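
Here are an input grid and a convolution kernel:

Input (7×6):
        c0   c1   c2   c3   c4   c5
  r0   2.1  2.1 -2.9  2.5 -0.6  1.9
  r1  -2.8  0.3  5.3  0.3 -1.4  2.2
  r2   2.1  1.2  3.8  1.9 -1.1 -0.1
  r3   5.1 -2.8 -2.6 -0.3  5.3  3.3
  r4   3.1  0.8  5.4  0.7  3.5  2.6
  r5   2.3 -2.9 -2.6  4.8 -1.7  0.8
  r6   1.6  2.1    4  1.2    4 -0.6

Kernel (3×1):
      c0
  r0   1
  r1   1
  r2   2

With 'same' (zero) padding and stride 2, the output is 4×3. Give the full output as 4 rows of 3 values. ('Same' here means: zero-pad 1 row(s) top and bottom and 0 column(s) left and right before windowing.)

-3.5 7.7 -3.4
9.5 3.9 8.1
12.8 -2.4 5.4
3.9 1.4 2.3

Output[0,0]: The receptive field on the zero-padded input at this output position is [0 / 2.1 / -2.8]. Elementwise product with the kernel and sum: 0·1 + 2.1·1 + -2.8·2.
Output[0,1]: The receptive field on the zero-padded input at this output position is [0 / -2.9 / 5.3]. Elementwise product with the kernel and sum: 0·1 + -2.9·1 + 5.3·2.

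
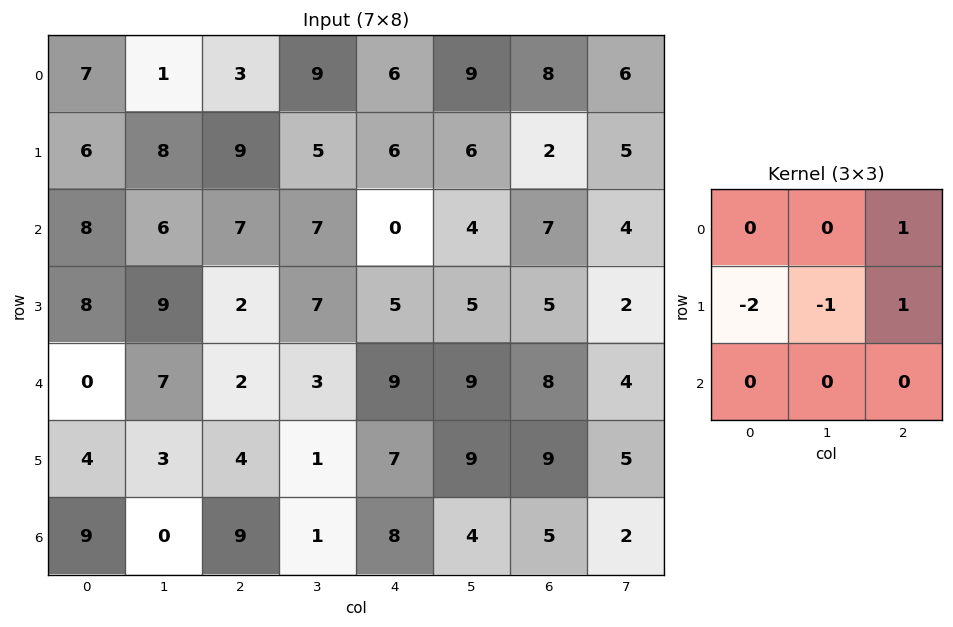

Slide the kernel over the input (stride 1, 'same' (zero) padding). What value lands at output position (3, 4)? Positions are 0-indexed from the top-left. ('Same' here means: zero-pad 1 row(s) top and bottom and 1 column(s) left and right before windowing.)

The receptive field on the zero-padded input at this output position is [7 0 4 / 7 5 5 / 3 9 9]. Elementwise product with the kernel and sum: 4·1 + 7·-2 + 5·-1 + 5·1.

-10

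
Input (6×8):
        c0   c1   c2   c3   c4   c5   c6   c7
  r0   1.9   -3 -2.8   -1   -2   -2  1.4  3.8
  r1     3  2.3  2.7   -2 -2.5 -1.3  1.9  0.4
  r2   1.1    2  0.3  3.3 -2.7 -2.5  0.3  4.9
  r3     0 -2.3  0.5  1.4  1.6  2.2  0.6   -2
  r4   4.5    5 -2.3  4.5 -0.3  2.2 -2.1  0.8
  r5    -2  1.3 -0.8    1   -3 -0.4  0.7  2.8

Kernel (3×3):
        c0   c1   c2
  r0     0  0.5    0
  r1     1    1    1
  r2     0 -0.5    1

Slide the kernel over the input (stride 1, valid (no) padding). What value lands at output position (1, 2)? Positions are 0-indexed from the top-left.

0.8

The receptive field on the input at this output position is [2.7 -2 -2.5 / 0.3 3.3 -2.7 / 0.5 1.4 1.6]. Elementwise product with the kernel and sum: -2·0.5 + 0.3·1 + 3.3·1 + -2.7·1 + 1.4·-0.5 + 1.6·1.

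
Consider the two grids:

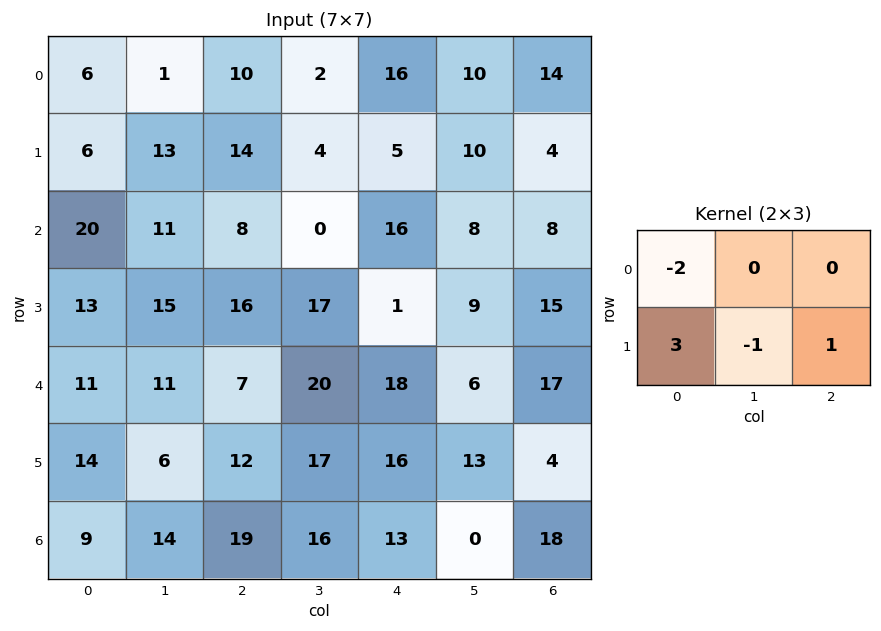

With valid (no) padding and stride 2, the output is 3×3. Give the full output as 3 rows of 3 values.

Output[0,0]: The receptive field on the input at this output position is [6 1 10 / 6 13 14]. Elementwise product with the kernel and sum: 6·-2 + 6·3 + 13·-1 + 14·1.

7 23 -23
0 16 -23
26 21 3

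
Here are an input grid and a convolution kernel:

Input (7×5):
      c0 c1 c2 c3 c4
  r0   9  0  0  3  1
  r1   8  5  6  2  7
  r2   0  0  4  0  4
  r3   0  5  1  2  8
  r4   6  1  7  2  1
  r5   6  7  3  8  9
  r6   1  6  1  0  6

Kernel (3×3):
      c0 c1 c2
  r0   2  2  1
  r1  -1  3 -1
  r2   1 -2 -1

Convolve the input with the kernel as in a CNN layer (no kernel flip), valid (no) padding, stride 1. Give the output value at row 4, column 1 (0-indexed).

16

The receptive field on the input at this output position is [1 7 2 / 7 3 8 / 6 1 0]. Elementwise product with the kernel and sum: 1·2 + 7·2 + 2·1 + 7·-1 + 3·3 + 8·-1 + 6·1 + 1·-2 + 0·-1.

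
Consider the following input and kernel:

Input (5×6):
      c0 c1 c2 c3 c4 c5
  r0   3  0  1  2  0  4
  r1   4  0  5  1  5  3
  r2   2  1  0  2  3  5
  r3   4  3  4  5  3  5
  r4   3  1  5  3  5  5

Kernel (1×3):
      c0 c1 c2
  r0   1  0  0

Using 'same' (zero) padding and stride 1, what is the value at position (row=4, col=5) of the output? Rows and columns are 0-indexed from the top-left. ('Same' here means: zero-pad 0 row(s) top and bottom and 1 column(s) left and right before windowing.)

5

The receptive field on the zero-padded input at this output position is [5 5 0]. Elementwise product with the kernel and sum: 5·1.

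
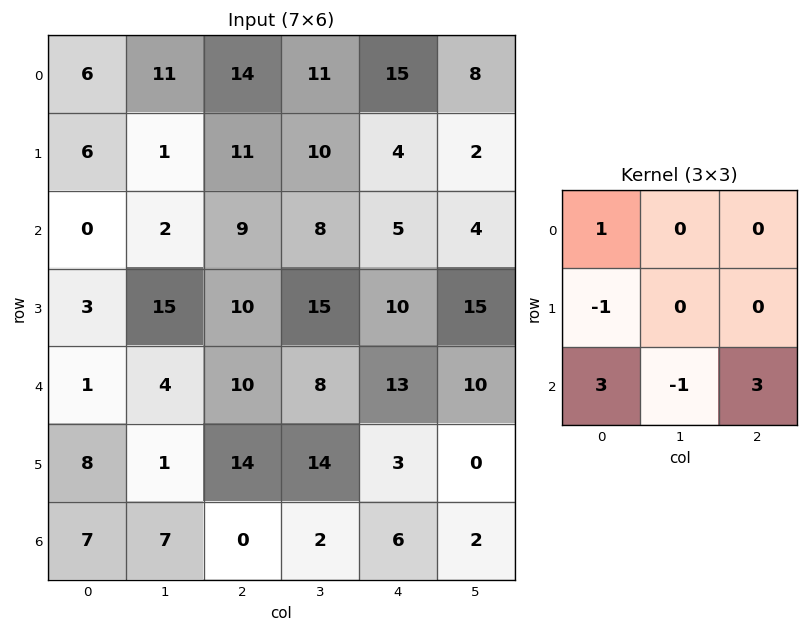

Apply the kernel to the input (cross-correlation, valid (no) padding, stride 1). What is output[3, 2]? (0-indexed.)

The receptive field on the input at this output position is [10 15 10 / 10 8 13 / 14 14 3]. Elementwise product with the kernel and sum: 10·1 + 10·-1 + 14·3 + 14·-1 + 3·3.

37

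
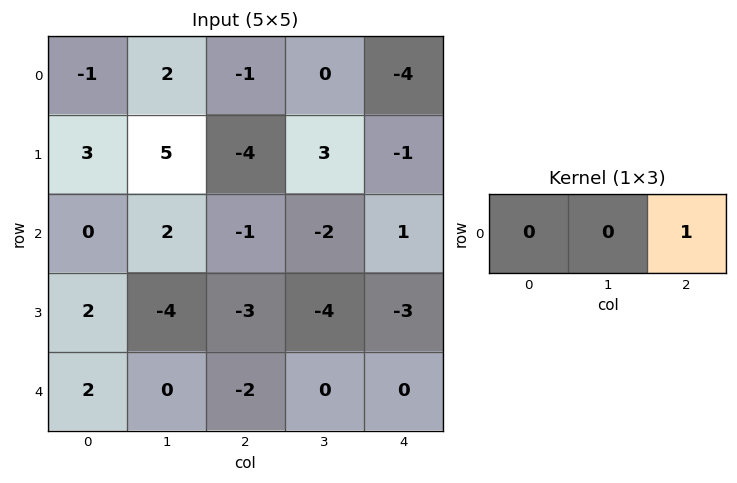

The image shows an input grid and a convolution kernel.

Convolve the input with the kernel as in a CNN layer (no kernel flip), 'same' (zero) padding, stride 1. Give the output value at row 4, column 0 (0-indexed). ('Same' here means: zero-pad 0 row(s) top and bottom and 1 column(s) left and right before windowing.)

0

The receptive field on the zero-padded input at this output position is [0 2 0]. Elementwise product with the kernel and sum: 0·1.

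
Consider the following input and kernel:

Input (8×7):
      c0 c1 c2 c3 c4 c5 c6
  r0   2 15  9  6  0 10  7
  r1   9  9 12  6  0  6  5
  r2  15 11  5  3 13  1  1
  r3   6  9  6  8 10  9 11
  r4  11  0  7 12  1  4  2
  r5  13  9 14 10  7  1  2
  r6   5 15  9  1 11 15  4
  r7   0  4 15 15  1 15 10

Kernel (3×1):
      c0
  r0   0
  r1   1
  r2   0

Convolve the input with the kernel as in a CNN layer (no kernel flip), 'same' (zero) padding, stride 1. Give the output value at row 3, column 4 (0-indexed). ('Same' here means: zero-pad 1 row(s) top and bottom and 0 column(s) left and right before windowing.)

10

The receptive field on the zero-padded input at this output position is [13 / 10 / 1]. Elementwise product with the kernel and sum: 10·1.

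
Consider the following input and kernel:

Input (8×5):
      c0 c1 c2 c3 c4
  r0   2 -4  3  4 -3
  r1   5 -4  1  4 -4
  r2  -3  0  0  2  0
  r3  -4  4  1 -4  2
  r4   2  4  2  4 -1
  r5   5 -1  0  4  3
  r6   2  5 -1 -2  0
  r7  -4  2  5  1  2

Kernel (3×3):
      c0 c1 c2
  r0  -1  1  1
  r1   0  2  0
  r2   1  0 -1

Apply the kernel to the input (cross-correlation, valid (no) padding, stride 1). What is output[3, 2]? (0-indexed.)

The receptive field on the input at this output position is [1 -4 2 / 2 4 -1 / 0 4 3]. Elementwise product with the kernel and sum: 1·-1 + -4·1 + 2·1 + 4·2 + 0·1 + 3·-1.

2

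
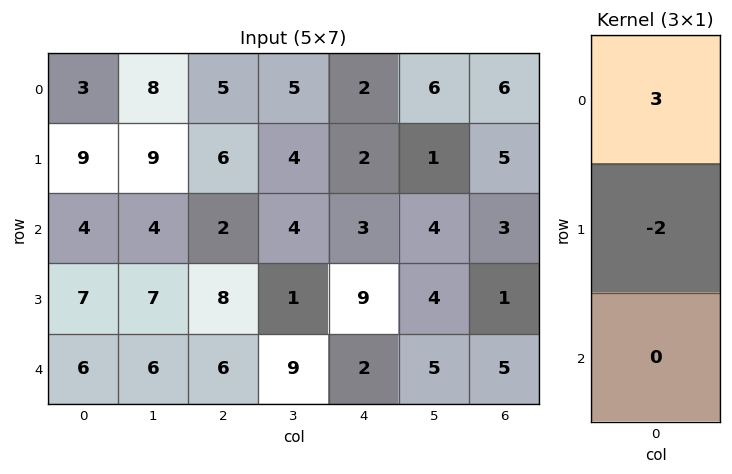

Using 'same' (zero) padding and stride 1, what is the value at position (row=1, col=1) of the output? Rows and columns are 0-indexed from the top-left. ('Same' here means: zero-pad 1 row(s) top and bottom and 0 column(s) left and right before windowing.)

The receptive field on the zero-padded input at this output position is [8 / 9 / 4]. Elementwise product with the kernel and sum: 8·3 + 9·-2.

6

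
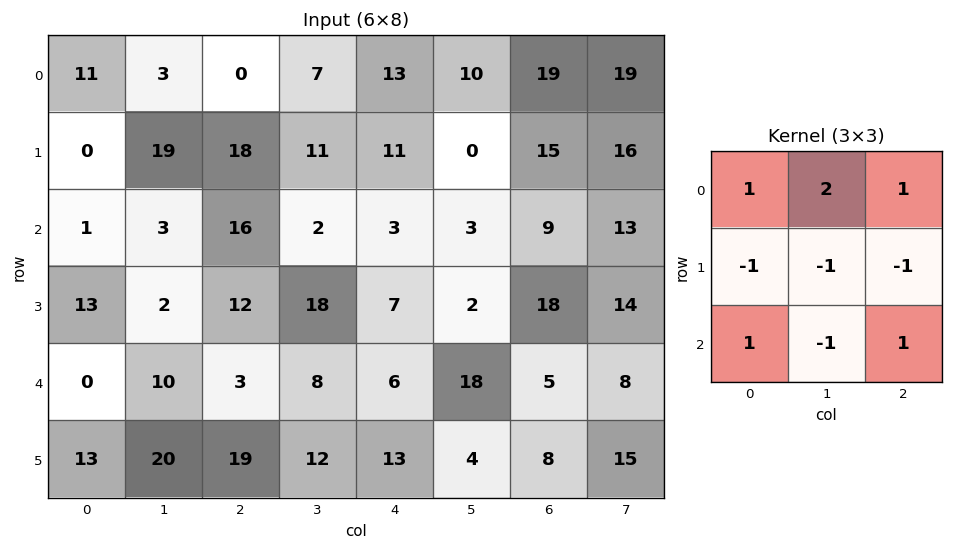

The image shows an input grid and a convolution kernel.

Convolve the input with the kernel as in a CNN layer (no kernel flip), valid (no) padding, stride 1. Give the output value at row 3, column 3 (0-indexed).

The receptive field on the input at this output position is [18 7 2 / 8 6 18 / 12 13 4]. Elementwise product with the kernel and sum: 18·1 + 7·2 + 2·1 + 8·-1 + 6·-1 + 18·-1 + 12·1 + 13·-1 + 4·1.

5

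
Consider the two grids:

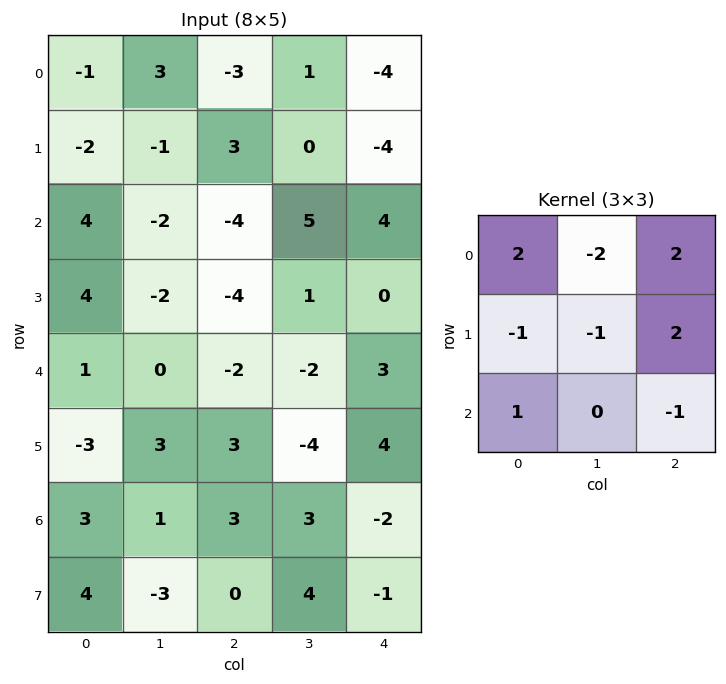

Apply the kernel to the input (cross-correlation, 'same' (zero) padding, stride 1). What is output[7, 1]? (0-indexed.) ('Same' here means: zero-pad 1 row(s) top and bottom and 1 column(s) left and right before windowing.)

9

The receptive field on the zero-padded input at this output position is [3 1 3 / 4 -3 0 / 0 0 0]. Elementwise product with the kernel and sum: 3·2 + 1·-2 + 3·2 + 4·-1 + -3·-1 + 0·2 + 0·1 + 0·-1.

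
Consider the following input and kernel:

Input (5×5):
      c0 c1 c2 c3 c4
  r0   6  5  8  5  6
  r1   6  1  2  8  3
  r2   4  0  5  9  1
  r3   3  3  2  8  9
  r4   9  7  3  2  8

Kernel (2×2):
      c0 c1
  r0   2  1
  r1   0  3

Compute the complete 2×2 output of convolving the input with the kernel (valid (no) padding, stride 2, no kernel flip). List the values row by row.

Output[0,0]: The receptive field on the input at this output position is [6 5 / 6 1]. Elementwise product with the kernel and sum: 6·2 + 5·1 + 1·3.
Output[0,1]: The receptive field on the input at this output position is [8 5 / 2 8]. Elementwise product with the kernel and sum: 8·2 + 5·1 + 8·3.

20 45
17 43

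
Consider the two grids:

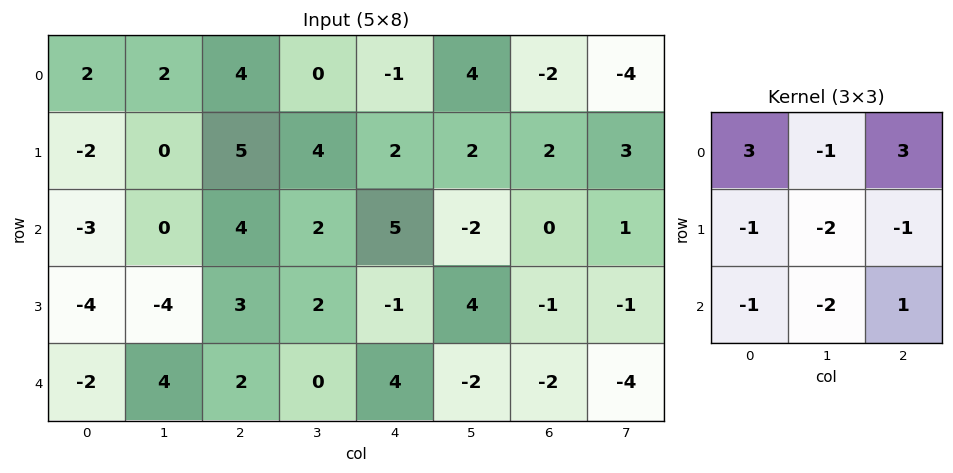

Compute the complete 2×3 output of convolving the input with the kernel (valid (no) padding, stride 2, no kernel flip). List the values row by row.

20 -9 -22
8 21 9

Output[0,0]: The receptive field on the input at this output position is [2 2 4 / -2 0 5 / -3 0 4]. Elementwise product with the kernel and sum: 2·3 + 2·-1 + 4·3 + -2·-1 + 0·-2 + 5·-1 + -3·-1 + 0·-2 + 4·1.
Output[0,1]: The receptive field on the input at this output position is [4 0 -1 / 5 4 2 / 4 2 5]. Elementwise product with the kernel and sum: 4·3 + 0·-1 + -1·3 + 5·-1 + 4·-2 + 2·-1 + 4·-1 + 2·-2 + 5·1.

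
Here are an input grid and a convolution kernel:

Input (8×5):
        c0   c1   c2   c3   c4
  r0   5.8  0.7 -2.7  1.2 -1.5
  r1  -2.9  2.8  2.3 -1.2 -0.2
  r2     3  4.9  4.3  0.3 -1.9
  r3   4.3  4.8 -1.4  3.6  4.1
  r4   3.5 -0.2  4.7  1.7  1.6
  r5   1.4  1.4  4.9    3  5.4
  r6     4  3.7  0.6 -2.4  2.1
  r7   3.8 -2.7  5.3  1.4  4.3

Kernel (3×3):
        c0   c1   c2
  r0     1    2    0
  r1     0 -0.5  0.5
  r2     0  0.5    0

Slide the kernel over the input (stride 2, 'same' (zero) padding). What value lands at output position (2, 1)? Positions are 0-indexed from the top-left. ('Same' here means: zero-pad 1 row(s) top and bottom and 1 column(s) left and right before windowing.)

2.95

The receptive field on the zero-padded input at this output position is [4.8 -1.4 3.6 / -0.2 4.7 1.7 / 1.4 4.9 3]. Elementwise product with the kernel and sum: 4.8·1 + -1.4·2 + 4.7·-0.5 + 1.7·0.5 + 4.9·0.5.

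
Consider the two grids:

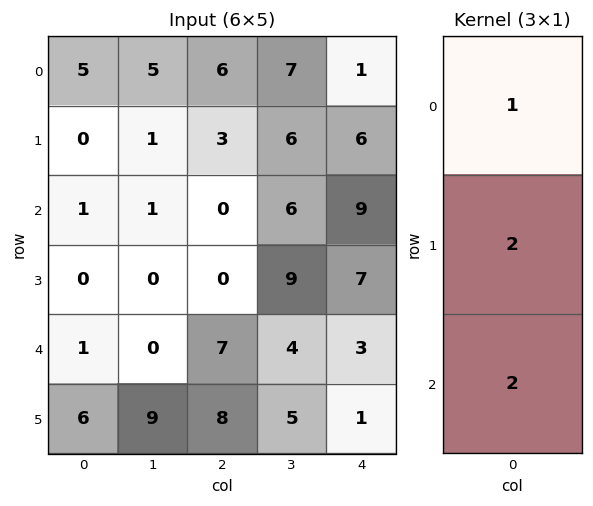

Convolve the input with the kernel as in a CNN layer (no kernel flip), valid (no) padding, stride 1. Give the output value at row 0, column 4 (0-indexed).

31

The receptive field on the input at this output position is [1 / 6 / 9]. Elementwise product with the kernel and sum: 1·1 + 6·2 + 9·2.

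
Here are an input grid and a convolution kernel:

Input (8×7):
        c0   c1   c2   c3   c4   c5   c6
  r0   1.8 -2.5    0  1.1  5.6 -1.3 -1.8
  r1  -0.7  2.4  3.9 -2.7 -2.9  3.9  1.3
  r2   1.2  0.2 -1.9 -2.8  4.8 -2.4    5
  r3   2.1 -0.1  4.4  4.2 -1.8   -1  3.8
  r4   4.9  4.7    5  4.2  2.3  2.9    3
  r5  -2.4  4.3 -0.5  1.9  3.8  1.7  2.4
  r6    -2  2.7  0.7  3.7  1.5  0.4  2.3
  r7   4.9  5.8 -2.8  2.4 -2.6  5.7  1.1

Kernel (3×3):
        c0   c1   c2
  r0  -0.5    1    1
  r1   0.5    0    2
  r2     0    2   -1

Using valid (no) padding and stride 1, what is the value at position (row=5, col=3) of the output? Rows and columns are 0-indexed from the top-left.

The receptive field on the input at this output position is [1.9 3.8 1.7 / 3.7 1.5 0.4 / 2.4 -2.6 5.7]. Elementwise product with the kernel and sum: 1.9·-0.5 + 3.8·1 + 1.7·1 + 3.7·0.5 + 0.4·2 + -2.6·2 + 5.7·-1.

-3.7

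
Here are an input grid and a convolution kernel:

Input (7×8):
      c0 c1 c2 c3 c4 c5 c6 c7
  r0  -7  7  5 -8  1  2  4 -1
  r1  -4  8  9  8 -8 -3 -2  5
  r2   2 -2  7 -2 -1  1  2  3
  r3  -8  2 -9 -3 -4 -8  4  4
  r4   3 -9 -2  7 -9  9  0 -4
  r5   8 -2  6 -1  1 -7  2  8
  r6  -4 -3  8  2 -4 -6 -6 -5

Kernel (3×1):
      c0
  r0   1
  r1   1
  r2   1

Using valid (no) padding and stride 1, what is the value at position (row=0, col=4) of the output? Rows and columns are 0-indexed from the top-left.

The receptive field on the input at this output position is [1 / -8 / -1]. Elementwise product with the kernel and sum: 1·1 + -8·1 + -1·1.

-8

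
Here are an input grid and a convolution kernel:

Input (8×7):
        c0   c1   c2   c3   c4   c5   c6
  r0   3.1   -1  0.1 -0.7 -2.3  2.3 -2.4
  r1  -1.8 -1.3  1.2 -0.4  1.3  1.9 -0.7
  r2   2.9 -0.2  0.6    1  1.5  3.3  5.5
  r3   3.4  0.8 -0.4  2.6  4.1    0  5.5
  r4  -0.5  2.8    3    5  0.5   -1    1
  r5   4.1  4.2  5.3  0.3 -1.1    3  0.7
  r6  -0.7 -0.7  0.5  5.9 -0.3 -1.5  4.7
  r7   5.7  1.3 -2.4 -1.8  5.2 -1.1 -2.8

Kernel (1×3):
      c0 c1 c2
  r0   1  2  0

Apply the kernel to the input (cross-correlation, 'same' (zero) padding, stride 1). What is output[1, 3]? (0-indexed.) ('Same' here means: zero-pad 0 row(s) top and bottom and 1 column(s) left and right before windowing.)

0.4

The receptive field on the zero-padded input at this output position is [1.2 -0.4 1.3]. Elementwise product with the kernel and sum: 1.2·1 + -0.4·2.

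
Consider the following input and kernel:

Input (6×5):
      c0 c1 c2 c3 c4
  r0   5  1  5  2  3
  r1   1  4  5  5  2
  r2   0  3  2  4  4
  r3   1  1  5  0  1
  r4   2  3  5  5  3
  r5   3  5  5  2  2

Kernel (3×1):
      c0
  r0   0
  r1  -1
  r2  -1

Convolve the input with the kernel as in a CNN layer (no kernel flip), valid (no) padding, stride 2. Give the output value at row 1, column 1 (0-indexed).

The receptive field on the input at this output position is [2 / 5 / 5]. Elementwise product with the kernel and sum: 5·-1 + 5·-1.

-10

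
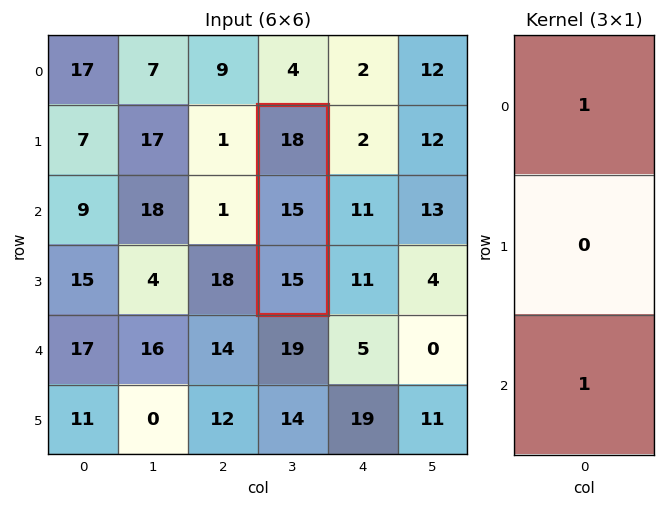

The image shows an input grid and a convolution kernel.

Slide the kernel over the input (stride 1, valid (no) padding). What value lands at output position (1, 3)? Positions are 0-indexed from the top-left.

The receptive field on the input at this output position is [18 / 15 / 15]. Elementwise product with the kernel and sum: 18·1 + 15·1.

33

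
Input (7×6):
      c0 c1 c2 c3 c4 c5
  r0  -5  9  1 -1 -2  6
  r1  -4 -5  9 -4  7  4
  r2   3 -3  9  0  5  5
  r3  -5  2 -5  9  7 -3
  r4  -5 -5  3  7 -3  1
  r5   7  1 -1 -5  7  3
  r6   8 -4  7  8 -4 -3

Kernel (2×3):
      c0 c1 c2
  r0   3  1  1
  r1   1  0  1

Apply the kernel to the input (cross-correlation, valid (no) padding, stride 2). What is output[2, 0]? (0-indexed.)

The receptive field on the input at this output position is [-5 -5 3 / 7 1 -1]. Elementwise product with the kernel and sum: -5·3 + -5·1 + 3·1 + 7·1 + -1·1.

-11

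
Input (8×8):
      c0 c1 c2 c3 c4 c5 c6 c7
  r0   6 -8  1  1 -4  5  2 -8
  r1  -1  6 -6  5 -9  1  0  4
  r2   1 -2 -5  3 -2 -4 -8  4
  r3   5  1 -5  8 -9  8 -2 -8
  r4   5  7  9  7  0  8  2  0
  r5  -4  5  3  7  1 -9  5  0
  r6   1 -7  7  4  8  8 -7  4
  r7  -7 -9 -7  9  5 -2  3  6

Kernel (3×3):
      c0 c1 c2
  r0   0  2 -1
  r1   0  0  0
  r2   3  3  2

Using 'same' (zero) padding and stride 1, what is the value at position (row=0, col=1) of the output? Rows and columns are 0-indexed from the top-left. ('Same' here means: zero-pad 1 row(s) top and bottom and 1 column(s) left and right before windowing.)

3

The receptive field on the zero-padded input at this output position is [0 0 0 / 6 -8 1 / -1 6 -6]. Elementwise product with the kernel and sum: 0·2 + 0·-1 + -1·3 + 6·3 + -6·2.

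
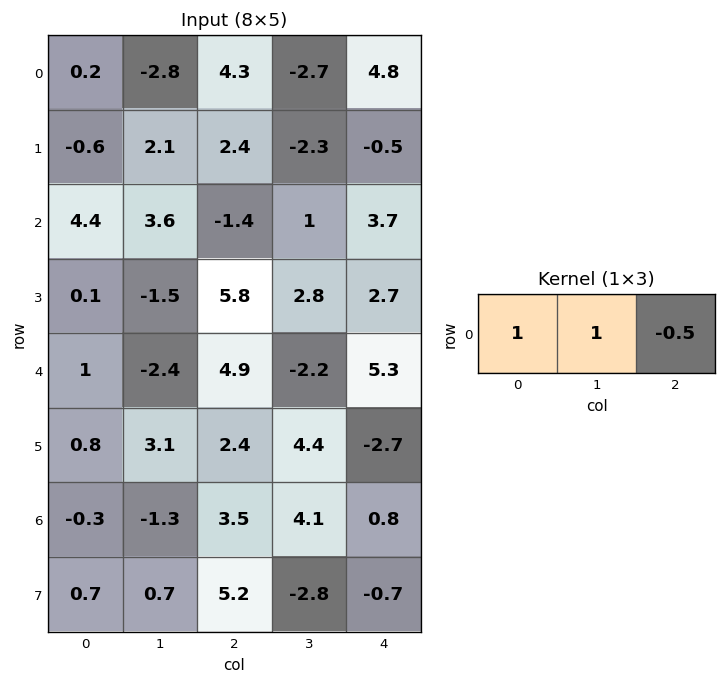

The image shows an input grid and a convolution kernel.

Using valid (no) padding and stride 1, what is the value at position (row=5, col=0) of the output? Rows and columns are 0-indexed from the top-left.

The receptive field on the input at this output position is [0.8 3.1 2.4]. Elementwise product with the kernel and sum: 0.8·1 + 3.1·1 + 2.4·-0.5.

2.7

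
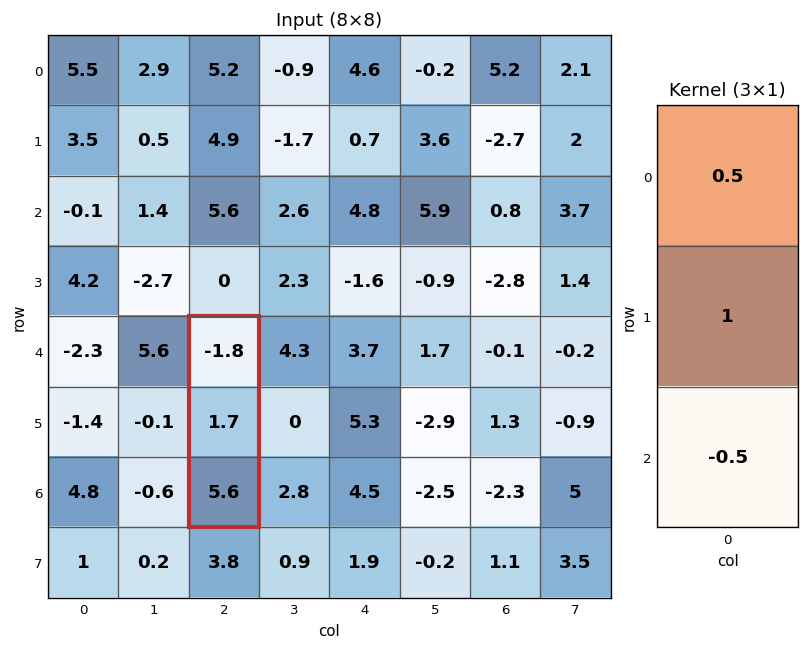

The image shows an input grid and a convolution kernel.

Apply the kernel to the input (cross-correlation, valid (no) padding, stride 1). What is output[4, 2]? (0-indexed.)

-2

The receptive field on the input at this output position is [-1.8 / 1.7 / 5.6]. Elementwise product with the kernel and sum: -1.8·0.5 + 1.7·1 + 5.6·-0.5.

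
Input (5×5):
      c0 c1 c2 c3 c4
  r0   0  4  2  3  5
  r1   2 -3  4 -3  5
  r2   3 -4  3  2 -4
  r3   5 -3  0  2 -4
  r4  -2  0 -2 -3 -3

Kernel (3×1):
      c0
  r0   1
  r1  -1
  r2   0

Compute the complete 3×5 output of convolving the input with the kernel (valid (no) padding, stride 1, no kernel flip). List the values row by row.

-2 7 -2 6 0
-1 1 1 -5 9
-2 -1 3 0 0

Output[0,0]: The receptive field on the input at this output position is [0 / 2 / 3]. Elementwise product with the kernel and sum: 0·1 + 2·-1.
Output[0,1]: The receptive field on the input at this output position is [4 / -3 / -4]. Elementwise product with the kernel and sum: 4·1 + -3·-1.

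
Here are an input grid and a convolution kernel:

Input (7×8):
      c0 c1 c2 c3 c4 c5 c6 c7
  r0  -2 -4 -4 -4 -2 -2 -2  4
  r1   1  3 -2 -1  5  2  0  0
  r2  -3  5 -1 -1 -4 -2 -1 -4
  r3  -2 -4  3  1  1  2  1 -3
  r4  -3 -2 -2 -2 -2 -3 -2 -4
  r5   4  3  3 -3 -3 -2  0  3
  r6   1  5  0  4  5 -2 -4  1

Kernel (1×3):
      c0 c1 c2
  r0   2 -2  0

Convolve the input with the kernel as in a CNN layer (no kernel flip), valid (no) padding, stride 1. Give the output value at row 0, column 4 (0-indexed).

The receptive field on the input at this output position is [-2 -2 -2]. Elementwise product with the kernel and sum: -2·2 + -2·-2.

0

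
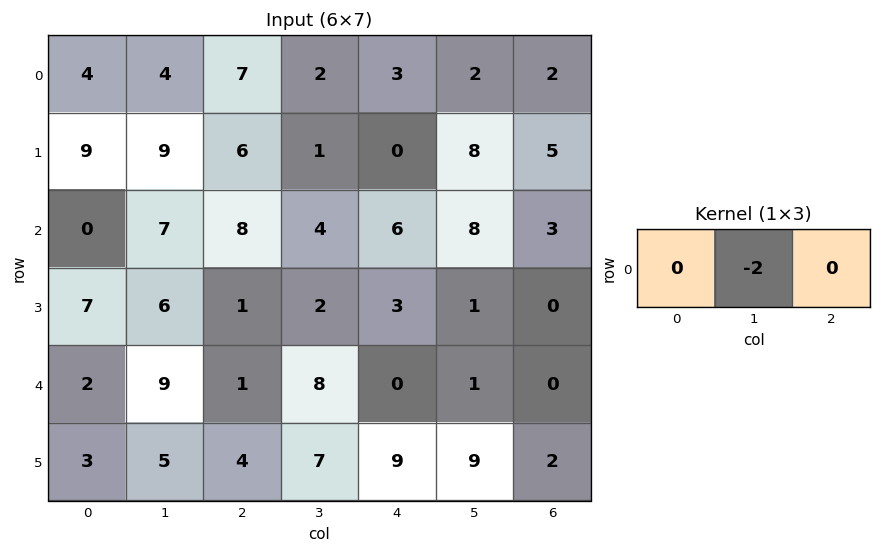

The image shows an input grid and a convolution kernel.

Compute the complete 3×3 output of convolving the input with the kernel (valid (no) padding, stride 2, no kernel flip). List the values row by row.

Output[0,0]: The receptive field on the input at this output position is [4 4 7]. Elementwise product with the kernel and sum: 4·-2.
Output[0,1]: The receptive field on the input at this output position is [7 2 3]. Elementwise product with the kernel and sum: 2·-2.

-8 -4 -4
-14 -8 -16
-18 -16 -2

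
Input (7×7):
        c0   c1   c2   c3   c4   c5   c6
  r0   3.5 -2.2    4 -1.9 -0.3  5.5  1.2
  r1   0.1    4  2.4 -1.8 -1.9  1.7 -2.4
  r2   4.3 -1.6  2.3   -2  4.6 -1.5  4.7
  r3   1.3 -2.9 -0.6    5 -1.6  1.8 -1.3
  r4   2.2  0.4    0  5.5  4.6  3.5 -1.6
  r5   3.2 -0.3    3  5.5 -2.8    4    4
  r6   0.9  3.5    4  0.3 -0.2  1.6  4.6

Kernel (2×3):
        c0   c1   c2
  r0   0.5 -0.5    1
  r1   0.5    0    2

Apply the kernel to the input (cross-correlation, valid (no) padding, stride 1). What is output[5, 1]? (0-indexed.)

6.2

The receptive field on the input at this output position is [-0.3 3 5.5 / 3.5 4 0.3]. Elementwise product with the kernel and sum: -0.3·0.5 + 3·-0.5 + 5.5·1 + 3.5·0.5 + 0.3·2.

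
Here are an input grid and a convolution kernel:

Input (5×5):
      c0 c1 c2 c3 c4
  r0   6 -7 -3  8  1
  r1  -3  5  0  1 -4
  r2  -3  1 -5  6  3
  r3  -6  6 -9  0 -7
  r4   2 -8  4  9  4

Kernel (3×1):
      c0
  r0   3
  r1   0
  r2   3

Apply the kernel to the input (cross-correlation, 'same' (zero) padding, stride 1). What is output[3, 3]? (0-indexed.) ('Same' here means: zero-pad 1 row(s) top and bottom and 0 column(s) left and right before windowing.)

The receptive field on the zero-padded input at this output position is [6 / 0 / 9]. Elementwise product with the kernel and sum: 6·3 + 9·3.

45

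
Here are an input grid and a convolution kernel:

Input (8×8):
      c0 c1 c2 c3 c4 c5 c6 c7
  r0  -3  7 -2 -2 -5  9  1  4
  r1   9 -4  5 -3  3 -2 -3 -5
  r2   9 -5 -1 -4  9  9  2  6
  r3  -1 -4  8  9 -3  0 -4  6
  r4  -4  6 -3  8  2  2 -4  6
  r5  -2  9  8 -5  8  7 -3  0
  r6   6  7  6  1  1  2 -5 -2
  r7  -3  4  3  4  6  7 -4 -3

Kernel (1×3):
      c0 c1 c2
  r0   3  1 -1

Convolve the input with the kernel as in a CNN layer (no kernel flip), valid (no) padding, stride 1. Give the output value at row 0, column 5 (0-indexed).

The receptive field on the input at this output position is [9 1 4]. Elementwise product with the kernel and sum: 9·3 + 1·1 + 4·-1.

24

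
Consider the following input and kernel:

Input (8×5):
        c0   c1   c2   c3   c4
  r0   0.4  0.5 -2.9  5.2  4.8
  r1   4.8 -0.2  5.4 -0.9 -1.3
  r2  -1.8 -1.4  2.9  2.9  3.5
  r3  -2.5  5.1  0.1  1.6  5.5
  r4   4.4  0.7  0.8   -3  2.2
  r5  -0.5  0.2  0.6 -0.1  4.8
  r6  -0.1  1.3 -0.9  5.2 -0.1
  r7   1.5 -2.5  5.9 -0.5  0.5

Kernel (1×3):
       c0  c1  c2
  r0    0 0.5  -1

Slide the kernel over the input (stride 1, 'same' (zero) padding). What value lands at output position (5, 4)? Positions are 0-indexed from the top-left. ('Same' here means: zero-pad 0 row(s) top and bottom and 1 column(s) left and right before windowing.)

The receptive field on the zero-padded input at this output position is [-0.1 4.8 0]. Elementwise product with the kernel and sum: 4.8·0.5 + 0·-1.

2.4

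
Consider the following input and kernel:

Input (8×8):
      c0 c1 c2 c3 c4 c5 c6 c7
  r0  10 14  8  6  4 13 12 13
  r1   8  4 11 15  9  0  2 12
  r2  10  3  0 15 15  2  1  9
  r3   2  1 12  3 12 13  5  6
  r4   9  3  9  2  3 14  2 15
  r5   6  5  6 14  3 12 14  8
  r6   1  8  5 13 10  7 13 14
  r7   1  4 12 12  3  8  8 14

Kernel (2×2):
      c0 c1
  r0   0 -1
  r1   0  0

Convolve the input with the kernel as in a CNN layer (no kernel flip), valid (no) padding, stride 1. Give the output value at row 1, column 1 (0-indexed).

The receptive field on the input at this output position is [4 11 / 3 0]. Elementwise product with the kernel and sum: 11·-1.

-11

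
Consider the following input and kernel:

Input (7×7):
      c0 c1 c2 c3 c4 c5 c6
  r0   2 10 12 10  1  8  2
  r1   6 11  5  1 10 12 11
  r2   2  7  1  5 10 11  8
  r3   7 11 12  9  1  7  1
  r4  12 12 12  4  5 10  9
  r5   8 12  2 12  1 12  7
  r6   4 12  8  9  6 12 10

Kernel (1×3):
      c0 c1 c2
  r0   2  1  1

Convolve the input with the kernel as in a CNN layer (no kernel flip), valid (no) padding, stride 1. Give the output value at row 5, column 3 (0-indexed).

The receptive field on the input at this output position is [12 1 12]. Elementwise product with the kernel and sum: 12·2 + 1·1 + 12·1.

37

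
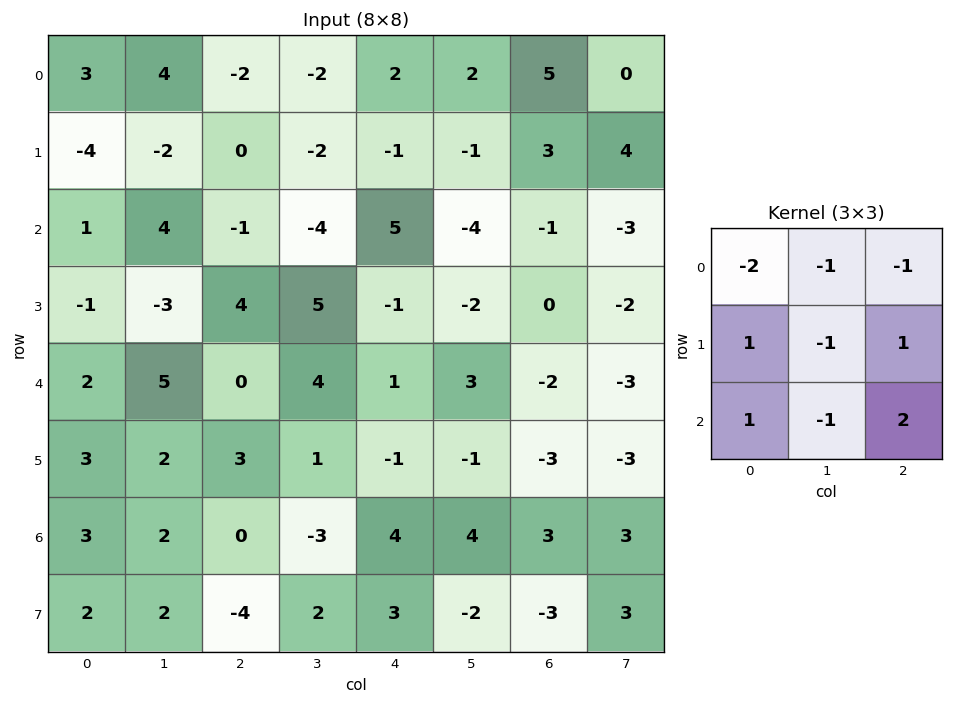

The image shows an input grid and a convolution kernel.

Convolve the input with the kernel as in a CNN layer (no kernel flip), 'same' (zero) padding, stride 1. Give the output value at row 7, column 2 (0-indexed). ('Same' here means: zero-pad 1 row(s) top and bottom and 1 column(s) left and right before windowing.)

The receptive field on the zero-padded input at this output position is [2 0 -3 / 2 -4 2 / 0 0 0]. Elementwise product with the kernel and sum: 2·-2 + 0·-1 + -3·-1 + 2·1 + -4·-1 + 2·1 + 0·1 + 0·-1 + 0·2.

7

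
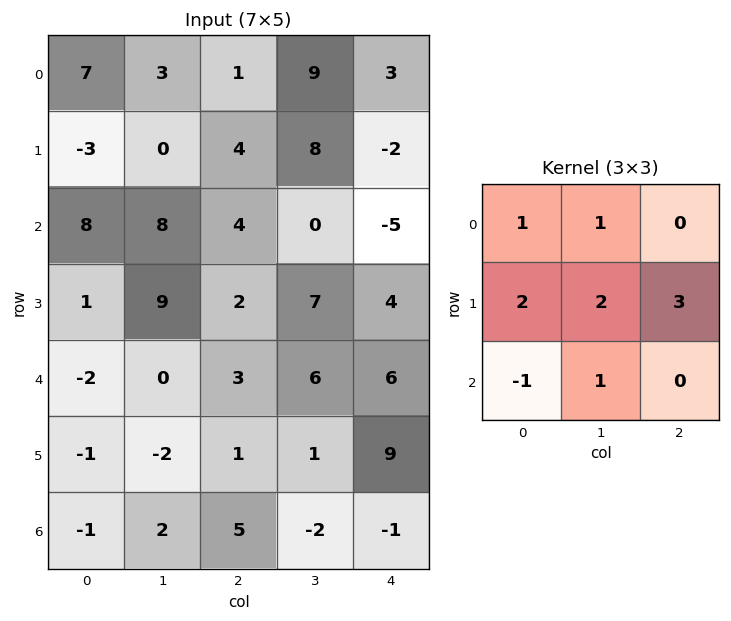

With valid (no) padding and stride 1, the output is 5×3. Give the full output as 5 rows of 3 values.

Output[0,0]: The receptive field on the input at this output position is [7 3 1 / -3 0 4 / 8 8 4]. Elementwise product with the kernel and sum: 7·1 + 3·1 + -3·2 + 0·2 + 4·3 + 8·-1 + 8·1.
Output[0,1]: The receptive field on the input at this output position is [3 1 9 / 0 4 8 / 8 4 0]. Elementwise product with the kernel and sum: 3·1 + 1·1 + 0·2 + 4·2 + 8·3 + 8·-1 + 4·1.

16 32 24
49 21 10
44 58 37
14 38 45
-2 7 33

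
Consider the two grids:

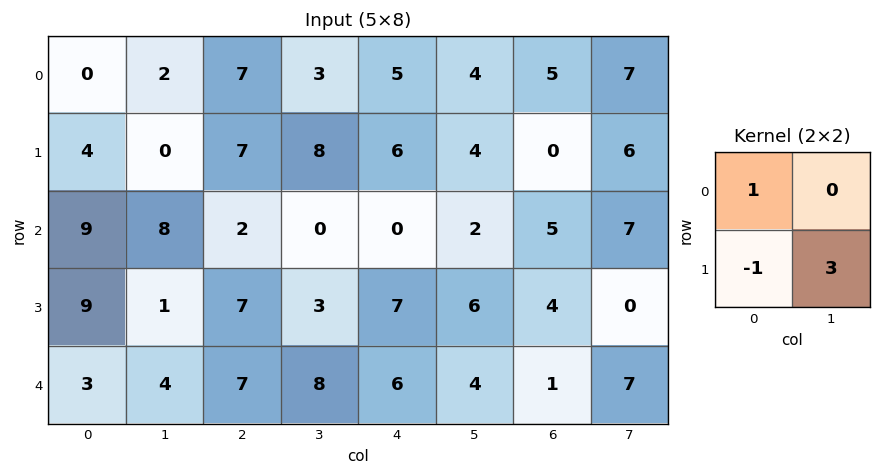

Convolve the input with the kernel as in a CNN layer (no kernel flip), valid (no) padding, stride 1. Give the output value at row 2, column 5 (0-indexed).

8

The receptive field on the input at this output position is [2 5 / 6 4]. Elementwise product with the kernel and sum: 2·1 + 6·-1 + 4·3.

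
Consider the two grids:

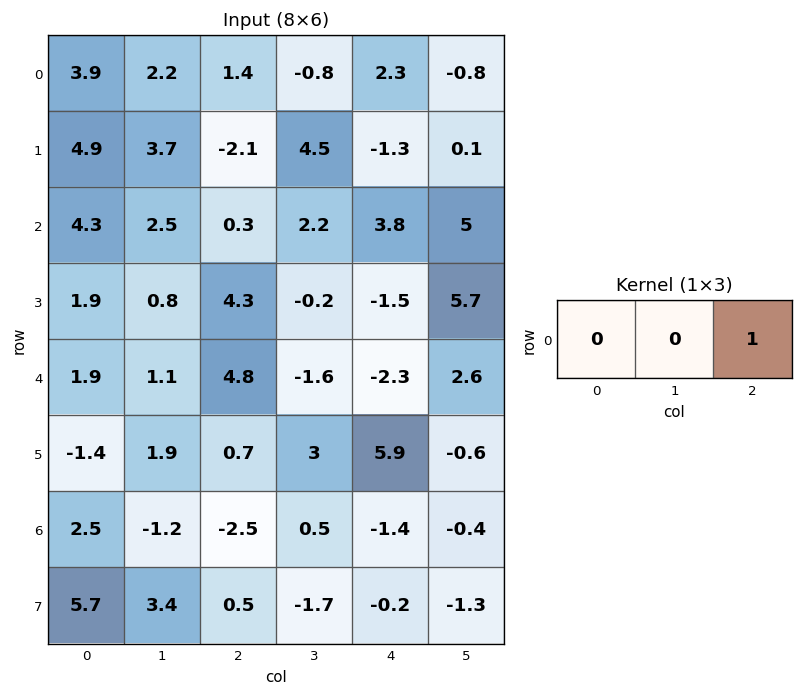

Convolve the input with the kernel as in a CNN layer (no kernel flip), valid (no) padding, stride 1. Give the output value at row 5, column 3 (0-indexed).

-0.6

The receptive field on the input at this output position is [3 5.9 -0.6]. Elementwise product with the kernel and sum: -0.6·1.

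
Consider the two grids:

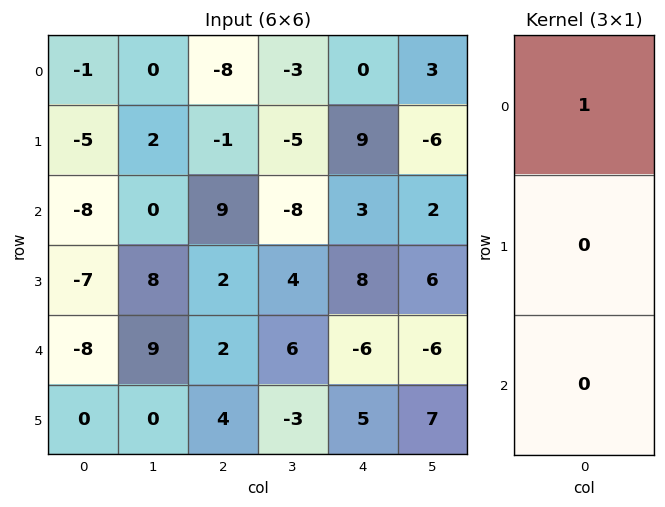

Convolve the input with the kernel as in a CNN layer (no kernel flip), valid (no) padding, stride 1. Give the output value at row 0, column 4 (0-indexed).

The receptive field on the input at this output position is [0 / 9 / 3]. Elementwise product with the kernel and sum: 0·1.

0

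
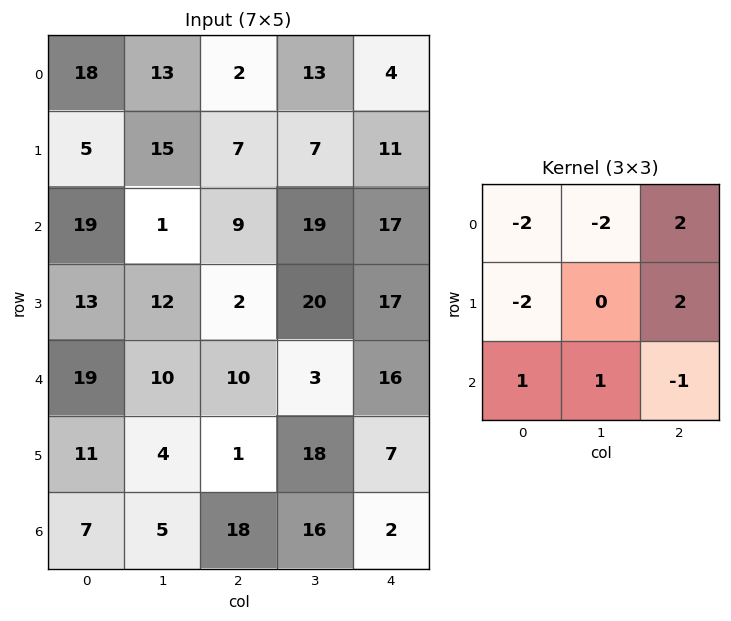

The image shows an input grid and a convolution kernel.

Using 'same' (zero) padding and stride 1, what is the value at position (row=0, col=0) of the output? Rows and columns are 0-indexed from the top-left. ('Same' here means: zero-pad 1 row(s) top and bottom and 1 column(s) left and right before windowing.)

16

The receptive field on the zero-padded input at this output position is [0 0 0 / 0 18 13 / 0 5 15]. Elementwise product with the kernel and sum: 0·-2 + 0·-2 + 0·2 + 0·-2 + 13·2 + 0·1 + 5·1 + 15·-1.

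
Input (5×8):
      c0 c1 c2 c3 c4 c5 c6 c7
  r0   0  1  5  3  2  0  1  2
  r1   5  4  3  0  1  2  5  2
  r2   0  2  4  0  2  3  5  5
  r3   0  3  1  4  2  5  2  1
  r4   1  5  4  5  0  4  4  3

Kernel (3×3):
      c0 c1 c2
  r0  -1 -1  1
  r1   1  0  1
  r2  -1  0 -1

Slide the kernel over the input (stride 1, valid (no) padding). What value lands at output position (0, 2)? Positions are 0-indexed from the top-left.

-8

The receptive field on the input at this output position is [5 3 2 / 3 0 1 / 4 0 2]. Elementwise product with the kernel and sum: 5·-1 + 3·-1 + 2·1 + 3·1 + 1·1 + 4·-1 + 2·-1.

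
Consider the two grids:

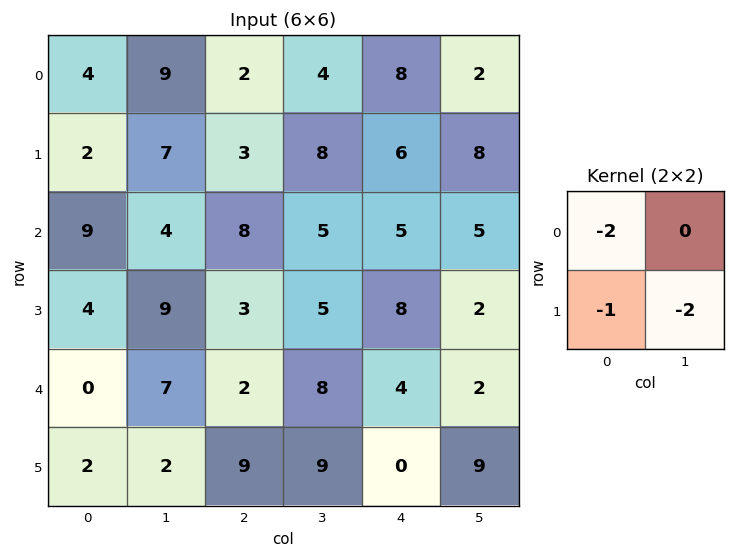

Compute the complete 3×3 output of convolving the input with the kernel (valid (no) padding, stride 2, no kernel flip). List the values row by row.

Output[0,0]: The receptive field on the input at this output position is [4 9 / 2 7]. Elementwise product with the kernel and sum: 4·-2 + 2·-1 + 7·-2.
Output[0,1]: The receptive field on the input at this output position is [2 4 / 3 8]. Elementwise product with the kernel and sum: 2·-2 + 3·-1 + 8·-2.

-24 -23 -38
-40 -29 -22
-6 -31 -26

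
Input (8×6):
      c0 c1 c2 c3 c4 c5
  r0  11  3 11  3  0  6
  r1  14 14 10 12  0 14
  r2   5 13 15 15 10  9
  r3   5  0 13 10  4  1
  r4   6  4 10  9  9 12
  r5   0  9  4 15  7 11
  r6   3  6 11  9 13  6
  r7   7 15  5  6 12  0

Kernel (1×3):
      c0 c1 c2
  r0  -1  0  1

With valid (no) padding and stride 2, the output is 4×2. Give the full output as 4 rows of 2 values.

Output[0,0]: The receptive field on the input at this output position is [11 3 11]. Elementwise product with the kernel and sum: 11·-1 + 11·1.

0 -11
10 -5
4 -1
8 2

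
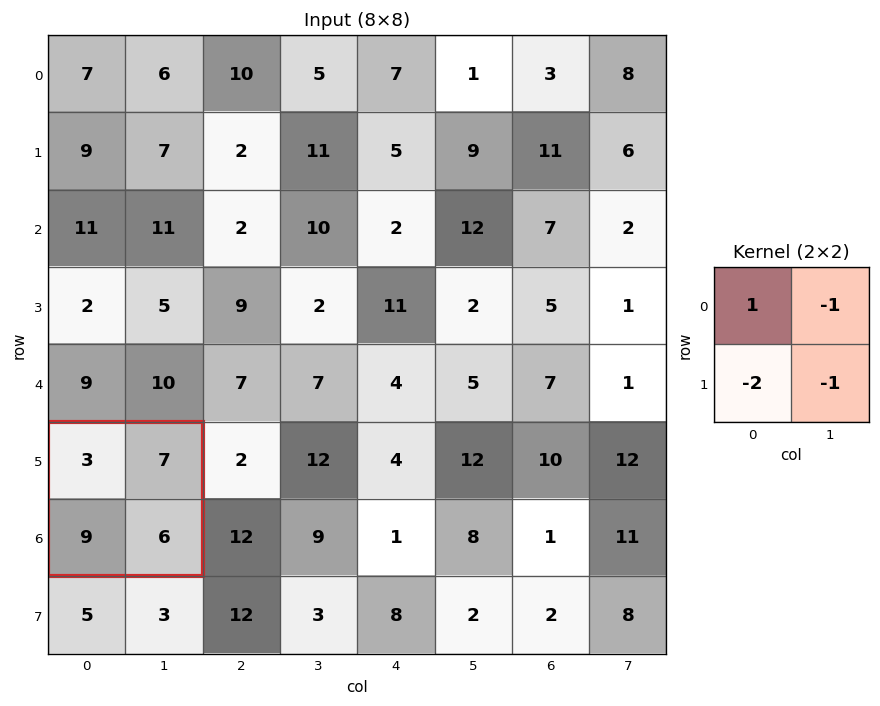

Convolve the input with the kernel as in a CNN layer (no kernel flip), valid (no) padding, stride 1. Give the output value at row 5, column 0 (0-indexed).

-28

The receptive field on the input at this output position is [3 7 / 9 6]. Elementwise product with the kernel and sum: 3·1 + 7·-1 + 9·-2 + 6·-1.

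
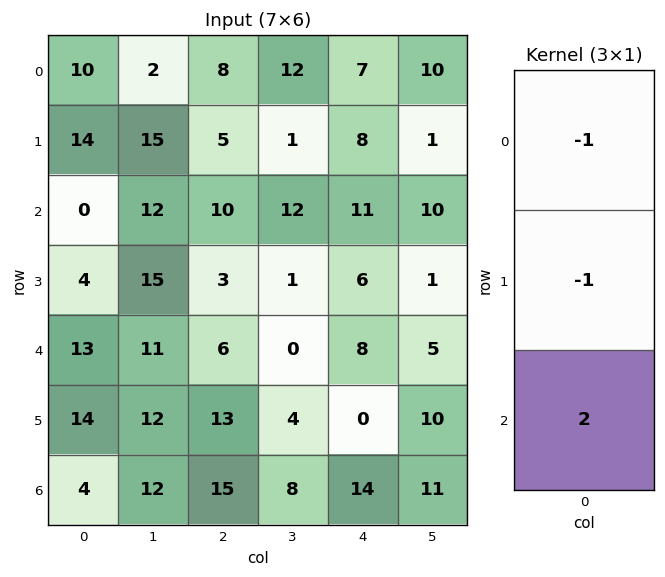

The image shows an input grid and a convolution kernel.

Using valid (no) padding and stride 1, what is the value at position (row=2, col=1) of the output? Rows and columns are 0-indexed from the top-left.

-5

The receptive field on the input at this output position is [12 / 15 / 11]. Elementwise product with the kernel and sum: 12·-1 + 15·-1 + 11·2.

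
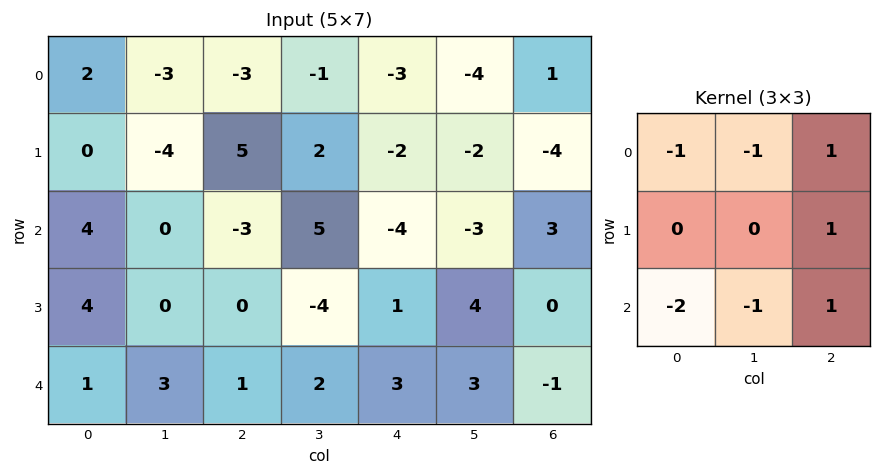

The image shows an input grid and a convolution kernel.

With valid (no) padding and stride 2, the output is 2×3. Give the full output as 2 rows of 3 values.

Output[0,0]: The receptive field on the input at this output position is [2 -3 -3 / 0 -4 5 / 4 0 -3]. Elementwise product with the kernel and sum: 2·-1 + -3·-1 + -3·1 + 5·1 + 4·-2 + 0·-1 + -3·1.
Output[0,1]: The receptive field on the input at this output position is [-3 -1 -3 / 5 2 -2 / -3 5 -4]. Elementwise product with the kernel and sum: -3·-1 + -1·-1 + -3·1 + -2·1 + -3·-2 + 5·-1 + -4·1.

-8 -4 18
-11 -6 0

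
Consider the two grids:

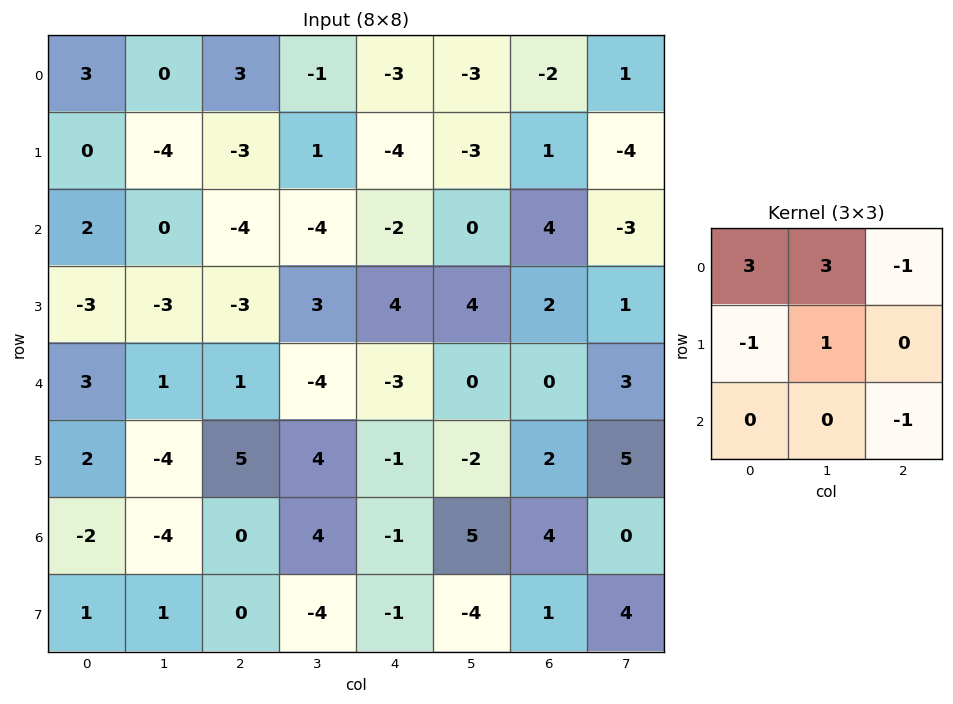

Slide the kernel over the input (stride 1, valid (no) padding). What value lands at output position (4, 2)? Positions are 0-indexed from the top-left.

The receptive field on the input at this output position is [1 -4 -3 / 5 4 -1 / 0 4 -1]. Elementwise product with the kernel and sum: 1·3 + -4·3 + -3·-1 + 5·-1 + 4·1 + -1·-1.

-6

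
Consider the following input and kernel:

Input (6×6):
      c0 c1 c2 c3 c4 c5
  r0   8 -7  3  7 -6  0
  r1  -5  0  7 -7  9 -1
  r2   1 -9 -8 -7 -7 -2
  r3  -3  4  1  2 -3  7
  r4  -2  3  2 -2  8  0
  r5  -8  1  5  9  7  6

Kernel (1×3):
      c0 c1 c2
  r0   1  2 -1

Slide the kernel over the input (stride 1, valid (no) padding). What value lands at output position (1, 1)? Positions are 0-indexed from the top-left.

21

The receptive field on the input at this output position is [0 7 -7]. Elementwise product with the kernel and sum: 0·1 + 7·2 + -7·-1.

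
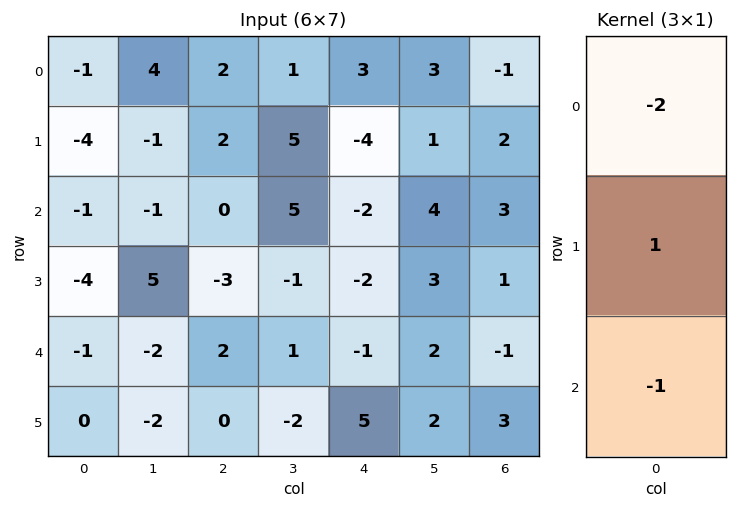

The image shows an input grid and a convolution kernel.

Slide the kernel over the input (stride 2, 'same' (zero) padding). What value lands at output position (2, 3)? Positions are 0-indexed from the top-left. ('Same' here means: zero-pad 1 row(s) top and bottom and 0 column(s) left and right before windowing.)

The receptive field on the zero-padded input at this output position is [1 / -1 / 3]. Elementwise product with the kernel and sum: 1·-2 + -1·1 + 3·-1.

-6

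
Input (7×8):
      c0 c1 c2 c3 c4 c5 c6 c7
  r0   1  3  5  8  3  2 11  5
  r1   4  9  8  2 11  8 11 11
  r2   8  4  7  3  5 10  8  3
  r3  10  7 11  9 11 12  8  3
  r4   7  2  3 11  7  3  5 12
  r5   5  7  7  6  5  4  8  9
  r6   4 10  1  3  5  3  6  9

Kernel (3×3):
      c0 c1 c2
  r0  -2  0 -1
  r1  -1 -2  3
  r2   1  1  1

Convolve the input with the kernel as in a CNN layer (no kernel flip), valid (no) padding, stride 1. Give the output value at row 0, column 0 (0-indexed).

The receptive field on the input at this output position is [1 3 5 / 4 9 8 / 8 4 7]. Elementwise product with the kernel and sum: 1·-2 + 5·-1 + 4·-1 + 9·-2 + 8·3 + 8·1 + 4·1 + 7·1.

14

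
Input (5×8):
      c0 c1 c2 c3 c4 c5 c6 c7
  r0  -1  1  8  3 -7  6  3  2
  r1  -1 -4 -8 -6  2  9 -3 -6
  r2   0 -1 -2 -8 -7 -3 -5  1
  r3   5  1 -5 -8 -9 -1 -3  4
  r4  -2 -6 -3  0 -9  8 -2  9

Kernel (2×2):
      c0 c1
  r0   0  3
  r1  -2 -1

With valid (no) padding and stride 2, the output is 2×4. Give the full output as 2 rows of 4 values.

Output[0,0]: The receptive field on the input at this output position is [-1 1 / -1 -4]. Elementwise product with the kernel and sum: 1·3 + -1·-2 + -4·-1.
Output[0,1]: The receptive field on the input at this output position is [8 3 / -8 -6]. Elementwise product with the kernel and sum: 3·3 + -8·-2 + -6·-1.

9 31 5 18
-14 -6 10 5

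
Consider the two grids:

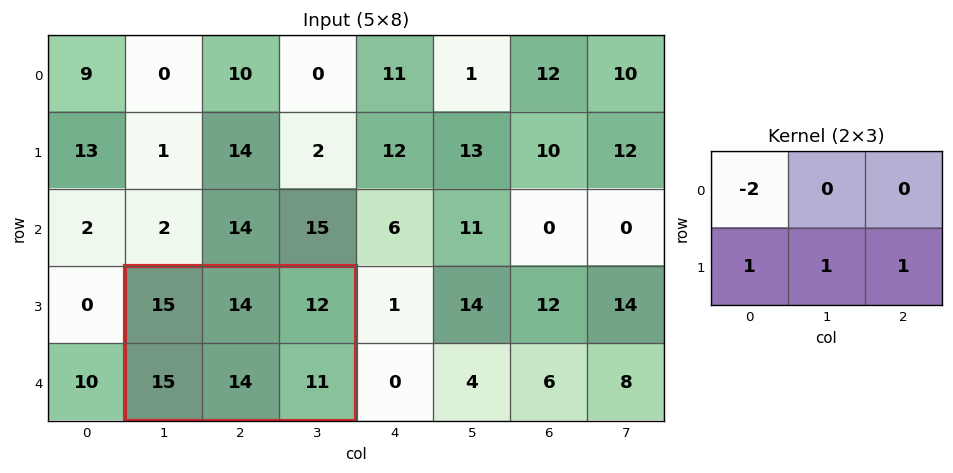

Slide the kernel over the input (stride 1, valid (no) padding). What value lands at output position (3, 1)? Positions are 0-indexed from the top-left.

10

The receptive field on the input at this output position is [15 14 12 / 15 14 11]. Elementwise product with the kernel and sum: 15·-2 + 15·1 + 14·1 + 11·1.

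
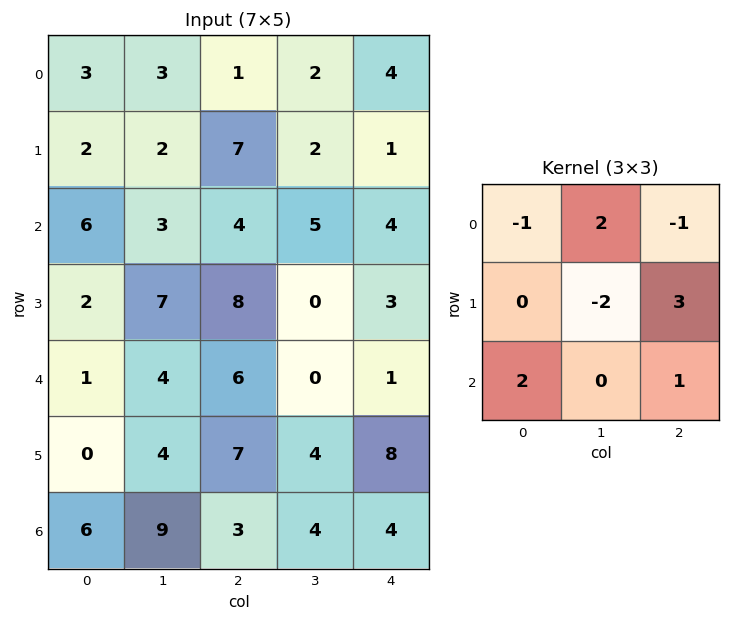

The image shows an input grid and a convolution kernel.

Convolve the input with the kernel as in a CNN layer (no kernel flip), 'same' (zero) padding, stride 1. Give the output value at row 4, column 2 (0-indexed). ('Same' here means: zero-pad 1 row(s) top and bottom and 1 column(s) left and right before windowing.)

9

The receptive field on the zero-padded input at this output position is [7 8 0 / 4 6 0 / 4 7 4]. Elementwise product with the kernel and sum: 7·-1 + 8·2 + 0·-1 + 6·-2 + 0·3 + 4·2 + 4·1.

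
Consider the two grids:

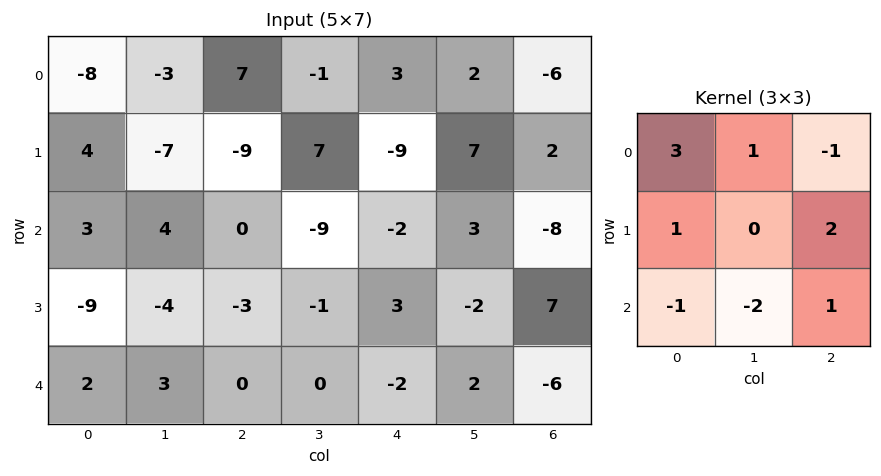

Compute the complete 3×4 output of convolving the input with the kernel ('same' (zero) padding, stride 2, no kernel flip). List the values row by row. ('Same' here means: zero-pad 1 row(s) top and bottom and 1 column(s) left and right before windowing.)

Output[0,0]: The receptive field on the zero-padded input at this output position is [0 0 0 / 0 -8 -3 / 0 4 -7]. Elementwise product with the kernel and sum: 0·3 + 0·1 + 0·-1 + 0·1 + -3·2 + 0·-1 + 4·-2 + -7·1.
Output[0,1]: The receptive field on the zero-padded input at this output position is [0 0 0 / -3 7 -1 / -7 -9 7]. Elementwise product with the kernel and sum: 0·3 + 0·1 + 0·-1 + -3·1 + -1·2 + -7·-1 + -9·-2 + 7·1.

-21 27 21 -9
33 -42 -5 14
1 -11 6 3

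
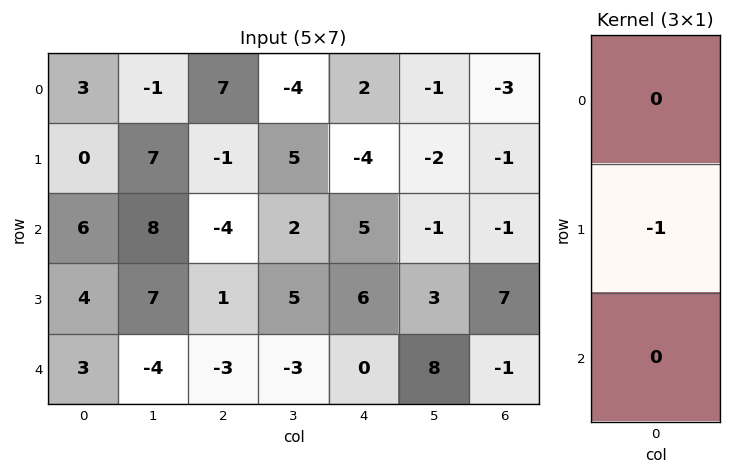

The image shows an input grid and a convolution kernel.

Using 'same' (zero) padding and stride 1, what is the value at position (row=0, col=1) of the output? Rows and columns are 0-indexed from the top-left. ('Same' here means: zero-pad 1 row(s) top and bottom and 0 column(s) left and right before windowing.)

1

The receptive field on the zero-padded input at this output position is [0 / -1 / 7]. Elementwise product with the kernel and sum: -1·-1.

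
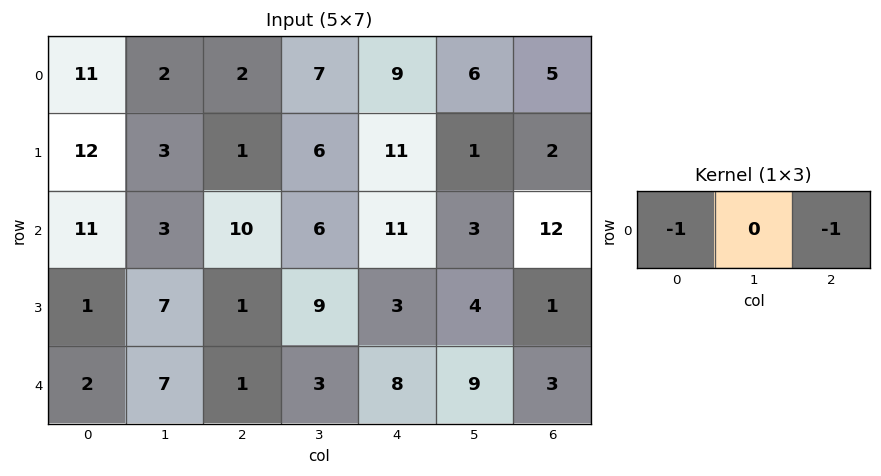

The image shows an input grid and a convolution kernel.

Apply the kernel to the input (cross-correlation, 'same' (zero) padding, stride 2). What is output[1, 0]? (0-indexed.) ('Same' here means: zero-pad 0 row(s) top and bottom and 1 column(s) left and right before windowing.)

-3

The receptive field on the zero-padded input at this output position is [0 11 3]. Elementwise product with the kernel and sum: 0·-1 + 3·-1.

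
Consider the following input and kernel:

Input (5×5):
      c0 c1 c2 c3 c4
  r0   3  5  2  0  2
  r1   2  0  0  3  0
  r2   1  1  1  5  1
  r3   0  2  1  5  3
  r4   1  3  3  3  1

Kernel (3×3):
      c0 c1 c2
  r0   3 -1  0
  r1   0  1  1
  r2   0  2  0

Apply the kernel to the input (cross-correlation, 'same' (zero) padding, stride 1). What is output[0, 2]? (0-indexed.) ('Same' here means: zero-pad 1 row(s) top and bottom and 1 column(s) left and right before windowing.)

The receptive field on the zero-padded input at this output position is [0 0 0 / 5 2 0 / 0 0 3]. Elementwise product with the kernel and sum: 0·3 + 0·-1 + 2·1 + 0·1 + 0·2.

2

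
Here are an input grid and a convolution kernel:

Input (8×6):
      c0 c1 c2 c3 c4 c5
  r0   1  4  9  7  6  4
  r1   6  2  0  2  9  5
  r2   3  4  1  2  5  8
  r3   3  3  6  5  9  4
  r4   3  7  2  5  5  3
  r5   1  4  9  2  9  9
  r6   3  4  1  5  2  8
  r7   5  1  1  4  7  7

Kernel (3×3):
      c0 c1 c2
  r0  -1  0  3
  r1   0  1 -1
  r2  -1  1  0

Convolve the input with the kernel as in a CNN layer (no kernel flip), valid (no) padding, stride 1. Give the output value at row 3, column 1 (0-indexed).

14

The receptive field on the input at this output position is [3 6 5 / 7 2 5 / 4 9 2]. Elementwise product with the kernel and sum: 3·-1 + 5·3 + 2·1 + 5·-1 + 4·-1 + 9·1.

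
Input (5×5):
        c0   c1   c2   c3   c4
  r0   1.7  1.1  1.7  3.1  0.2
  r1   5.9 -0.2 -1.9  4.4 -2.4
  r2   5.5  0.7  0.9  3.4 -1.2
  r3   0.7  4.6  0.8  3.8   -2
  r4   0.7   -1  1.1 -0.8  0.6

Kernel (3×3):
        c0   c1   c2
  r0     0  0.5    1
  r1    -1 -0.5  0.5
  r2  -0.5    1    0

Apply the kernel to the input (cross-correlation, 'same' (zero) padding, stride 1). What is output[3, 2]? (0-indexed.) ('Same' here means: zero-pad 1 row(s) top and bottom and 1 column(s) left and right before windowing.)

2.35

The receptive field on the zero-padded input at this output position is [0.7 0.9 3.4 / 4.6 0.8 3.8 / -1 1.1 -0.8]. Elementwise product with the kernel and sum: 0.9·0.5 + 3.4·1 + 4.6·-1 + 0.8·-0.5 + 3.8·0.5 + -1·-0.5 + 1.1·1.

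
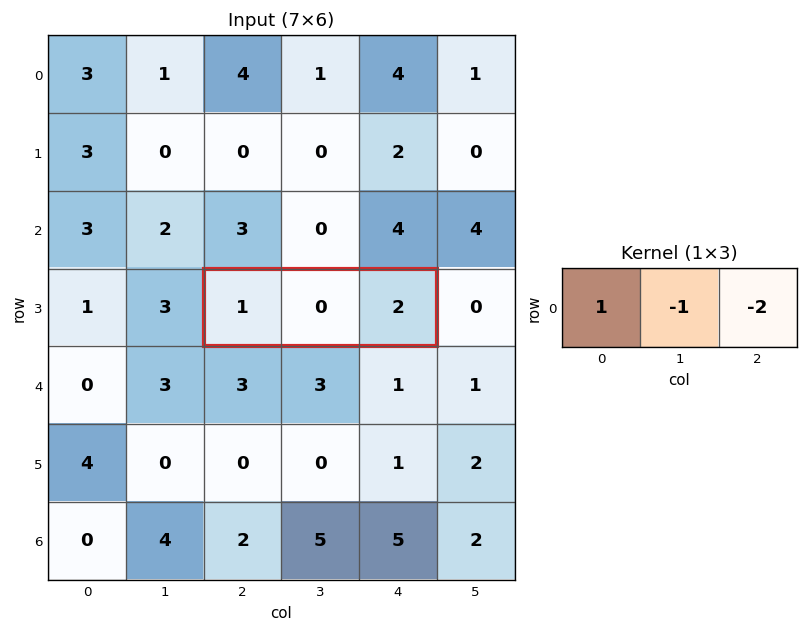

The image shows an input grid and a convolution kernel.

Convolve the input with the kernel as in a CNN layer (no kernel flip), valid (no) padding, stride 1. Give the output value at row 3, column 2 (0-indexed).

-3

The receptive field on the input at this output position is [1 0 2]. Elementwise product with the kernel and sum: 1·1 + 0·-1 + 2·-2.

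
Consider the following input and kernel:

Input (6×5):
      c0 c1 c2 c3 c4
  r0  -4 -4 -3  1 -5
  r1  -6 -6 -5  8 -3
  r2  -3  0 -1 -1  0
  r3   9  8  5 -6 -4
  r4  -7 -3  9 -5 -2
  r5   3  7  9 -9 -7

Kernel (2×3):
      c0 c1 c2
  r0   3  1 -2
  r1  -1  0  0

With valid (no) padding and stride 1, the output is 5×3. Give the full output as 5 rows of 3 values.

-4 -11 7
-11 -39 0
-16 -7 -9
32 44 8
-45 3 17

Output[0,0]: The receptive field on the input at this output position is [-4 -4 -3 / -6 -6 -5]. Elementwise product with the kernel and sum: -4·3 + -4·1 + -3·-2 + -6·-1.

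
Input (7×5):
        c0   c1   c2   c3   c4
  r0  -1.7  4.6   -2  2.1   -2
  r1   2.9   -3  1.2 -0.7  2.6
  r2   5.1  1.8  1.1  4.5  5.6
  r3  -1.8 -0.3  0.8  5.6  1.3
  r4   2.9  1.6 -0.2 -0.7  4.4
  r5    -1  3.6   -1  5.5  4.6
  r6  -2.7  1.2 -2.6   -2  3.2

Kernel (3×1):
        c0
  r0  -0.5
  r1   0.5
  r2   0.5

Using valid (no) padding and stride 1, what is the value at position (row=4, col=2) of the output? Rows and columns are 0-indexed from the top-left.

The receptive field on the input at this output position is [-0.2 / -1 / -2.6]. Elementwise product with the kernel and sum: -0.2·-0.5 + -1·0.5 + -2.6·0.5.

-1.7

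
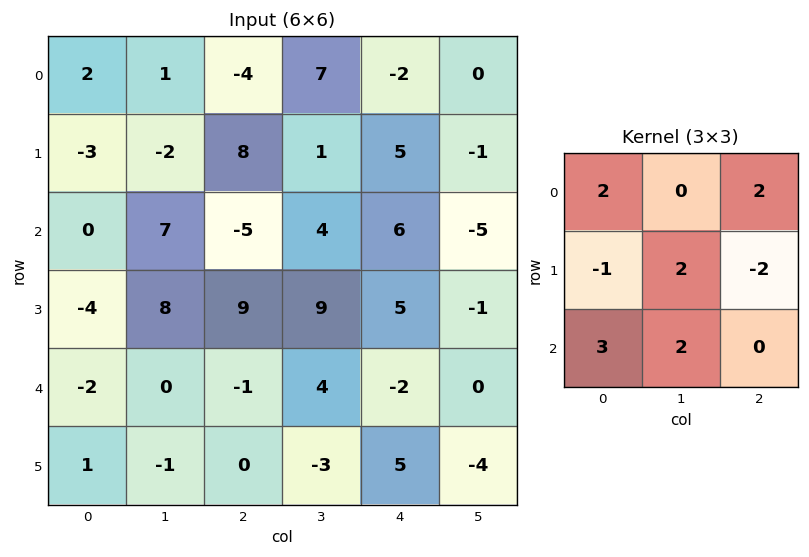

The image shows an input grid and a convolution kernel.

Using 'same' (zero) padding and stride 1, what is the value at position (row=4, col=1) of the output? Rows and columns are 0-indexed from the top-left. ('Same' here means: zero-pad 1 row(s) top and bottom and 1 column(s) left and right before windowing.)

The receptive field on the zero-padded input at this output position is [-4 8 9 / -2 0 -1 / 1 -1 0]. Elementwise product with the kernel and sum: -4·2 + 9·2 + -2·-1 + 0·2 + -1·-2 + 1·3 + -1·2.

15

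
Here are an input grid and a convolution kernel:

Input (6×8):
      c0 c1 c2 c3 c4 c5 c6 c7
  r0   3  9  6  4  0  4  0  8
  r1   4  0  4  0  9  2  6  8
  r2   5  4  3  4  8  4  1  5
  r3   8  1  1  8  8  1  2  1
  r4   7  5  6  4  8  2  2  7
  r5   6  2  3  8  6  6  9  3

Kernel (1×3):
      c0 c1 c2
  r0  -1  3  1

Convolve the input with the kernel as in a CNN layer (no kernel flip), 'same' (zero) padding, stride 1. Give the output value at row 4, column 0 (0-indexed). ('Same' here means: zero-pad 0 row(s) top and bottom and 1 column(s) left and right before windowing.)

26

The receptive field on the zero-padded input at this output position is [0 7 5]. Elementwise product with the kernel and sum: 0·-1 + 7·3 + 5·1.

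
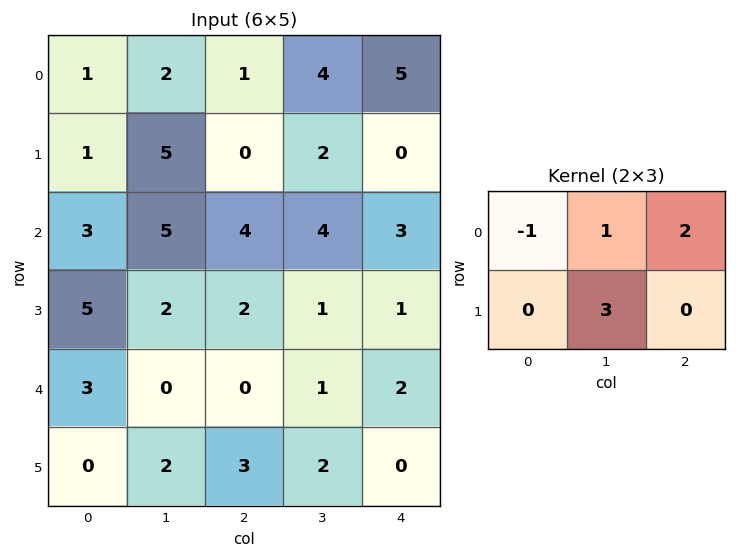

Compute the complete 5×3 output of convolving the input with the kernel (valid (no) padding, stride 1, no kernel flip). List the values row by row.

Output[0,0]: The receptive field on the input at this output position is [1 2 1 / 1 5 0]. Elementwise product with the kernel and sum: 1·-1 + 2·1 + 1·2 + 5·3.

18 7 19
19 11 14
16 13 9
1 2 4
3 11 11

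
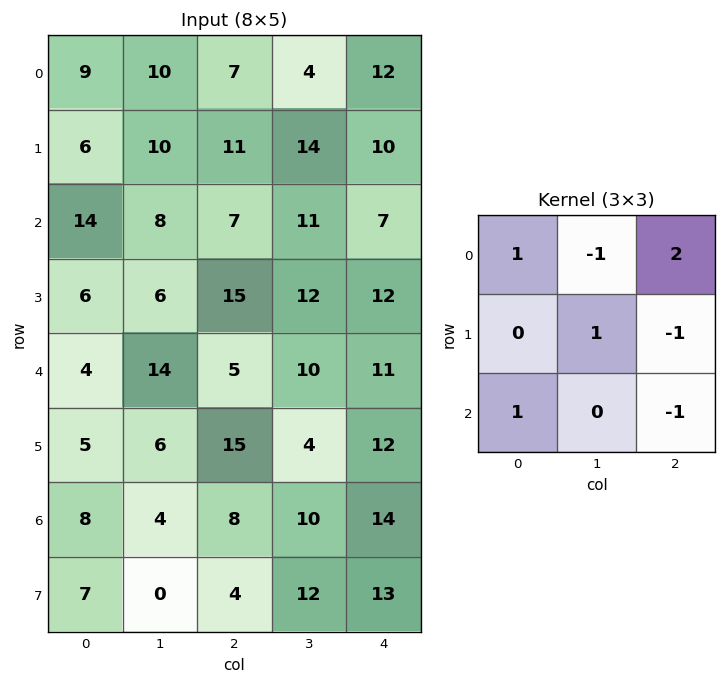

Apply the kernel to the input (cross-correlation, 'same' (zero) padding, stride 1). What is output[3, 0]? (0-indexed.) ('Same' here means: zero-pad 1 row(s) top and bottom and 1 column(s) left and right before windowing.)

The receptive field on the zero-padded input at this output position is [0 14 8 / 0 6 6 / 0 4 14]. Elementwise product with the kernel and sum: 0·1 + 14·-1 + 8·2 + 6·1 + 6·-1 + 0·1 + 14·-1.

-12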